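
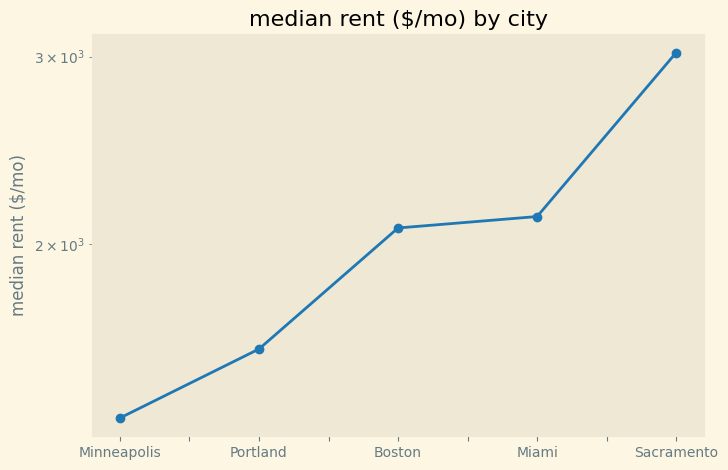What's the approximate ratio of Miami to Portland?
Miami ≈ 2200, Portland ≈ 1600; 2200/1600 ≈ 1.38.

≈ 1.38×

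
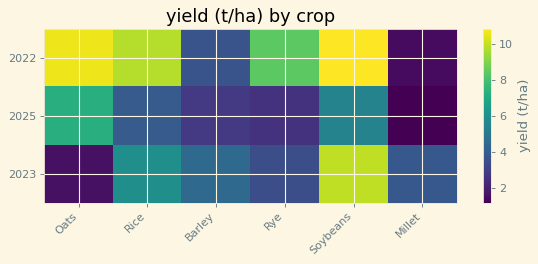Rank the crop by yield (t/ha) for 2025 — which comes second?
Top 3 for 2025: Oats ≈ 7, Soybeans ≈ 5, Rice ≈ 4.

Soybeans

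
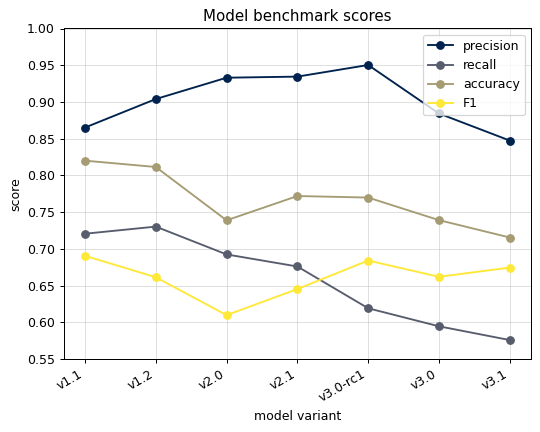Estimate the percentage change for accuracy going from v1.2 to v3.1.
v1.2 ≈ 0.80, v3.1 ≈ 0.70; (0.70 − 0.80) / 0.80 ≈ -12.5%.

≈ -12.5%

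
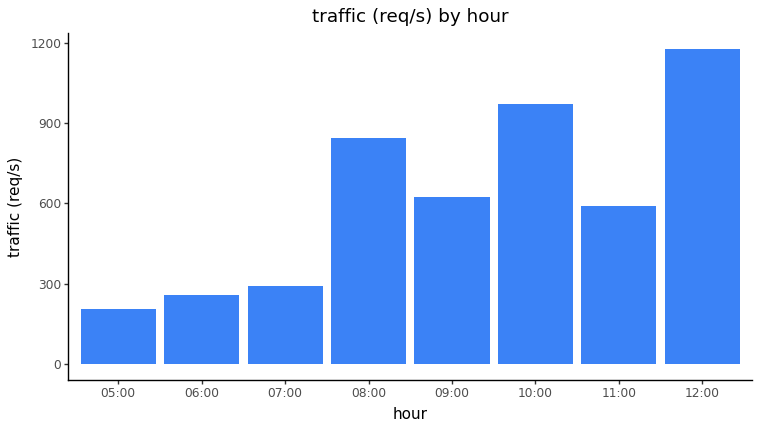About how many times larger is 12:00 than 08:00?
≈ 1.5×

12:00 ≈ 1200, 08:00 ≈ 800; 1200/800 ≈ 1.5.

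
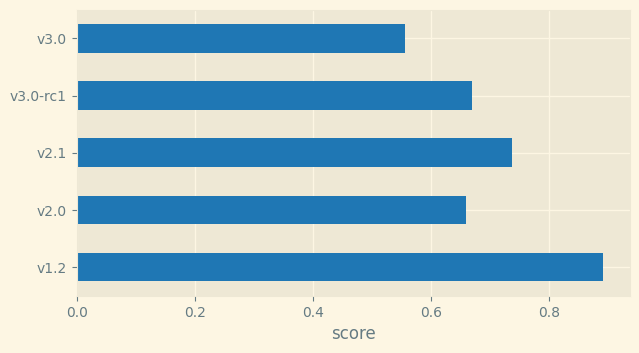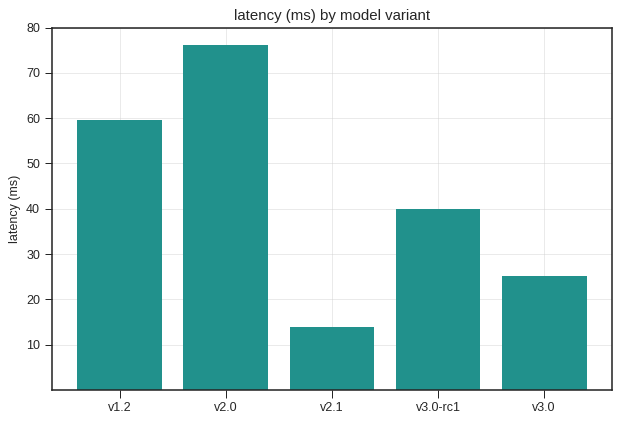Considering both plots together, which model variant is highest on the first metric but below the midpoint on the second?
Chart 2 median latency (ms) ≈ 40; below-median model variants: v2.1, v3.0. Among those, v2.1 has the highest score (≈ 0.7).

v2.1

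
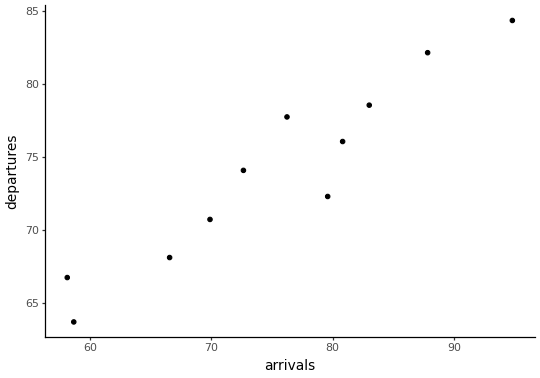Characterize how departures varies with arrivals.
positive, strong

Points are positively correlated; strong (|r| ≈ 1.0).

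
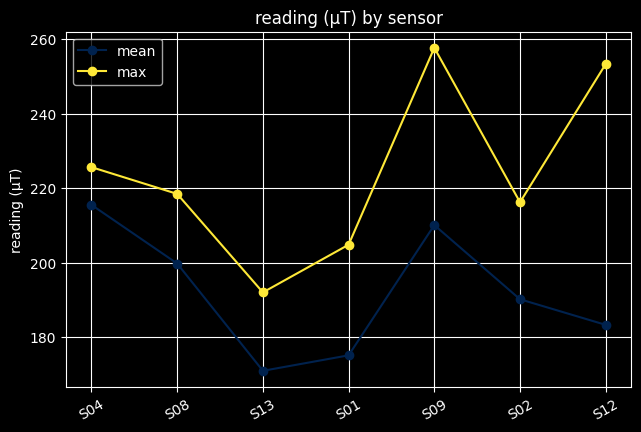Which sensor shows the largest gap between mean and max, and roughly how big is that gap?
S12, ≈ 70 µT

S12: mean ≈ 180, max ≈ 250 → gap ≈ 70. Next-largest (S09) is only ≈ 50.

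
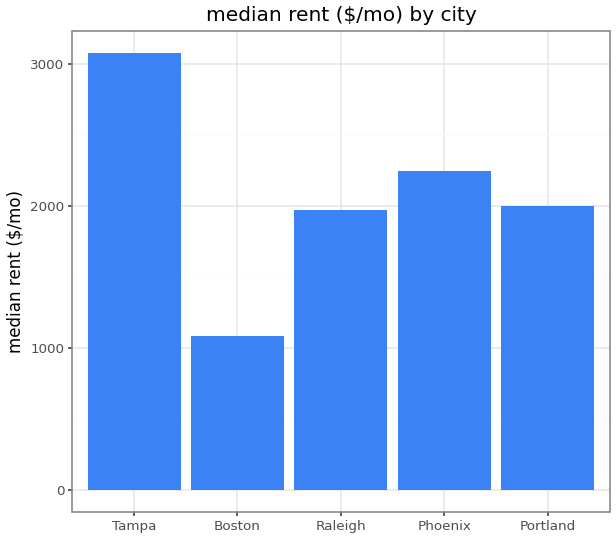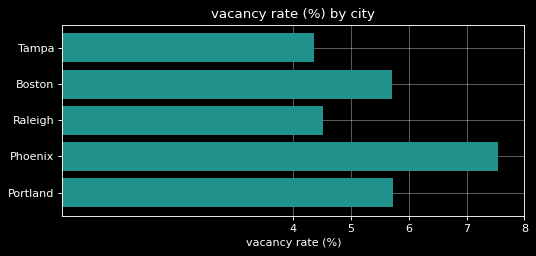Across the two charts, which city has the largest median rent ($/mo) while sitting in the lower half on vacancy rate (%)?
Chart 2 median vacancy rate (%) ≈ 6; below-median cities: Tampa, Raleigh. Among those, Tampa has the highest median rent ($/mo) (≈ 3000).

Tampa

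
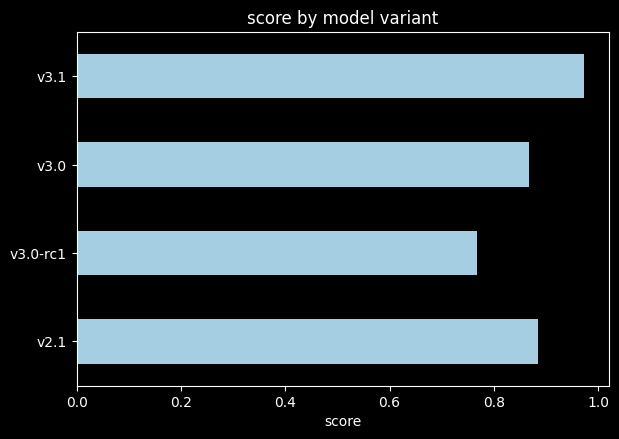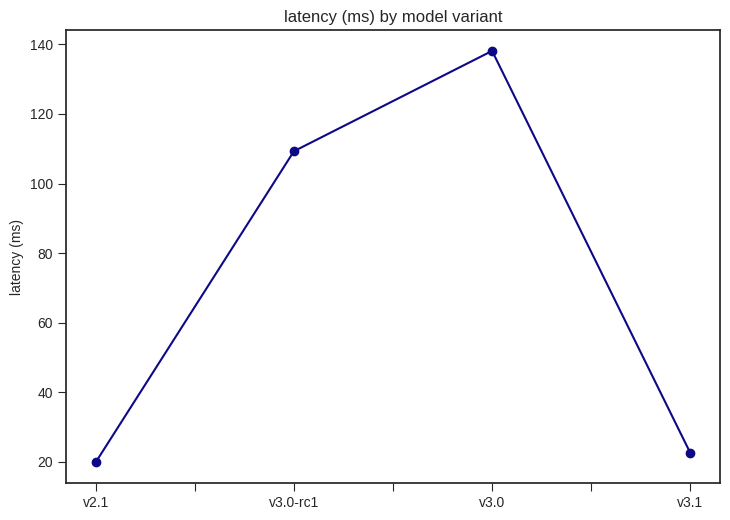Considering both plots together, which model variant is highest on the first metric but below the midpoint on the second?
v3.1

Chart 2 median latency (ms) ≈ 60; below-median model variants: v2.1, v3.1. Among those, v3.1 has the highest score (≈ 1).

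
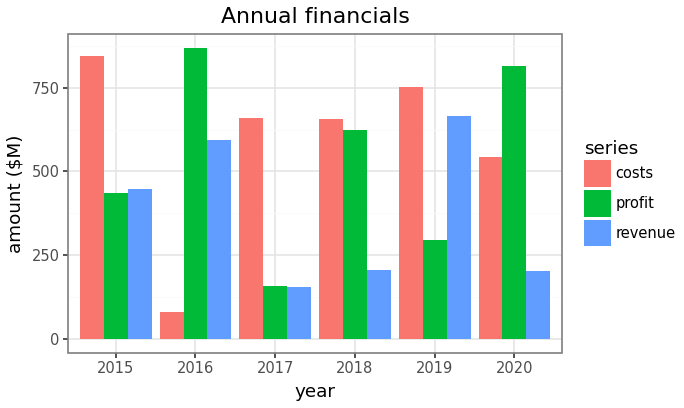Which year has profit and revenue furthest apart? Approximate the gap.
2020: profit ≈ 800, revenue ≈ 200 → gap ≈ 600. Next-largest (2018) is only ≈ 400.

2020, ≈ 600 $M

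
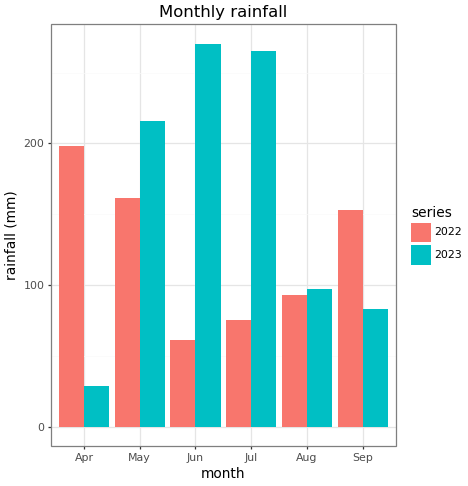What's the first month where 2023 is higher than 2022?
May

Apr: 2023 ≈ 25 vs 2022 ≈ 200 (not yet); May: 2023 ≈ 225 vs 2022 ≈ 150 (first crossover).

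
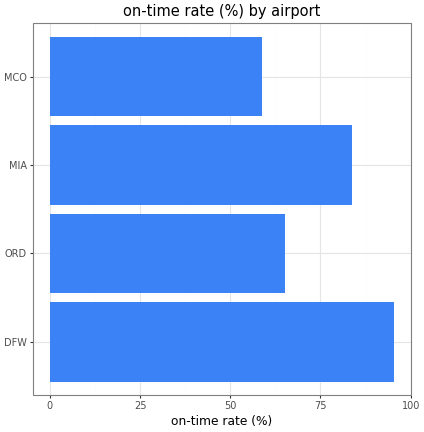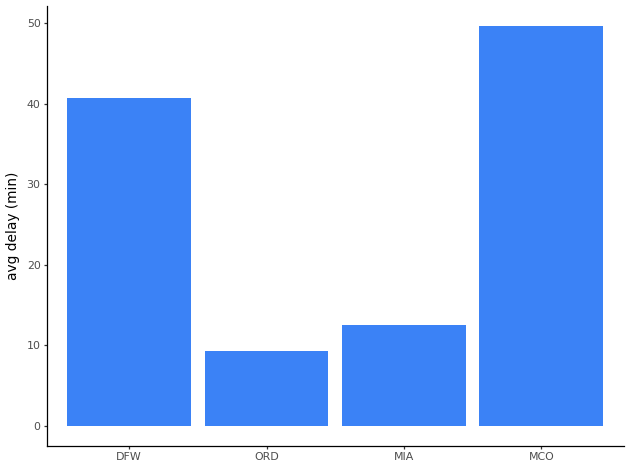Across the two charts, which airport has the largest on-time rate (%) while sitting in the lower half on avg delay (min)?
MIA

Chart 2 median avg delay (min) ≈ 25; below-median airports: ORD, MIA. Among those, MIA has the highest on-time rate (%) (≈ 80).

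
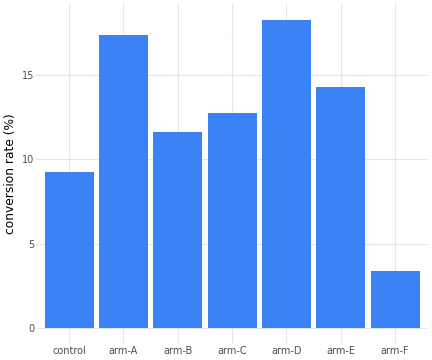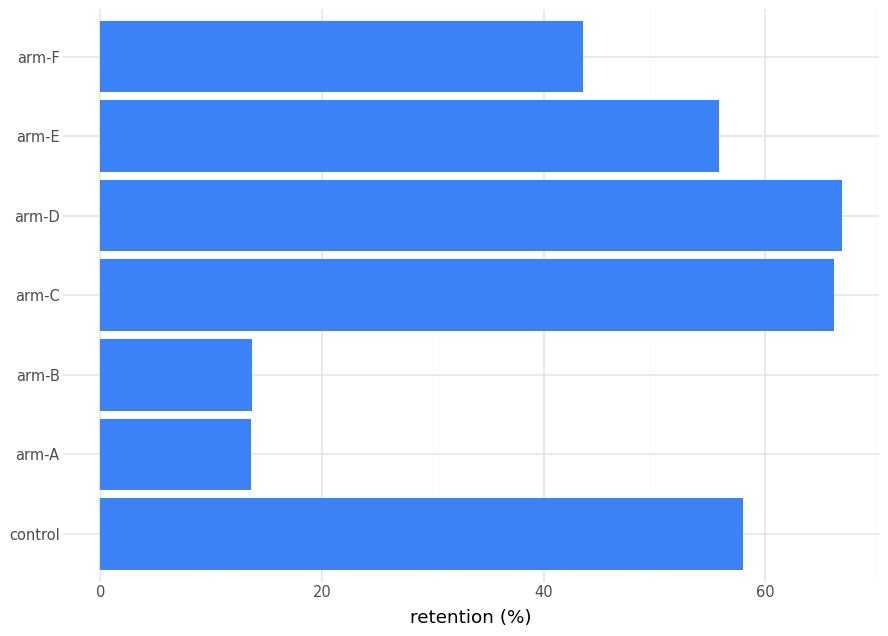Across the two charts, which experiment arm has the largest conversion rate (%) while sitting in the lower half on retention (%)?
arm-A

Chart 2 median retention (%) ≈ 60; below-median experiment arms: arm-A, arm-B, arm-F. Among those, arm-A has the highest conversion rate (%) (≈ 18).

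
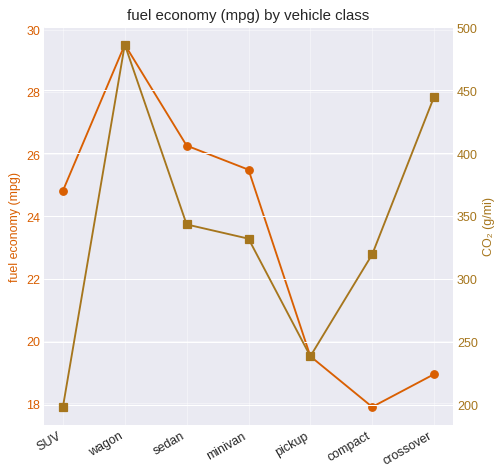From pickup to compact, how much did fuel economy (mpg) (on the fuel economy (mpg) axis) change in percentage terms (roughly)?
≈ -10%

pickup ≈ 20, compact ≈ 18; (18 − 20) / 20 ≈ -10%.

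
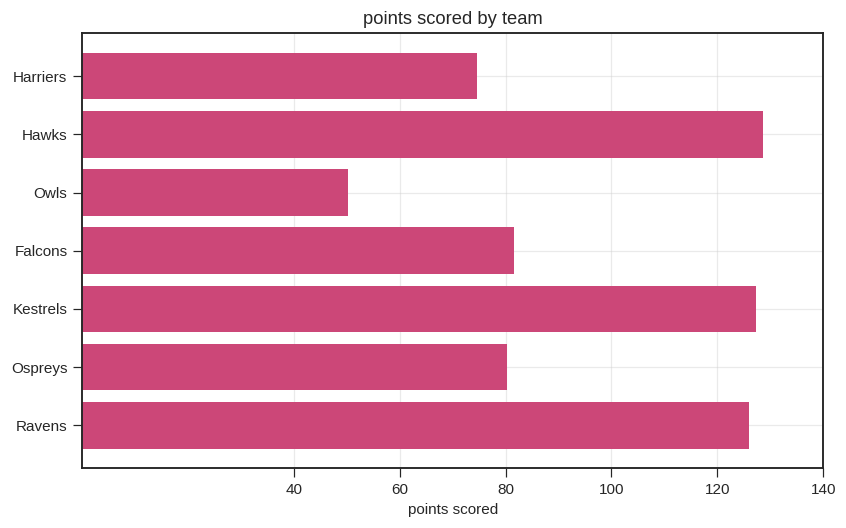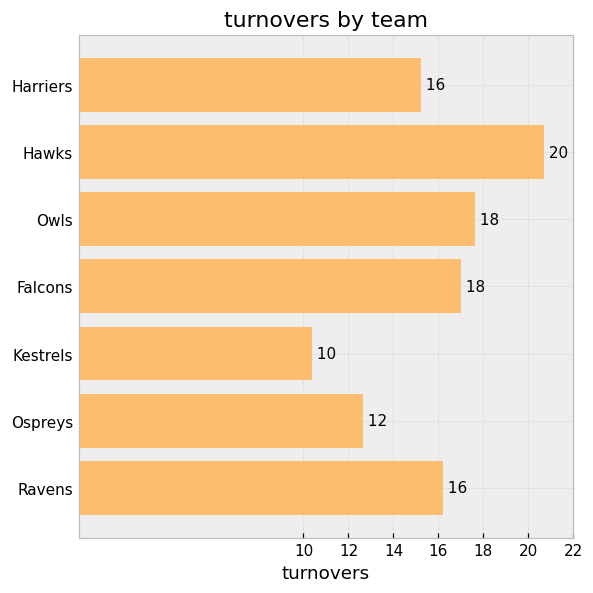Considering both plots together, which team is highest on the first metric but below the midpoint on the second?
Chart 2 median turnovers ≈ 16; below-median teams: Harriers, Kestrels, Ospreys. Among those, Kestrels has the highest points scored (≈ 120).

Kestrels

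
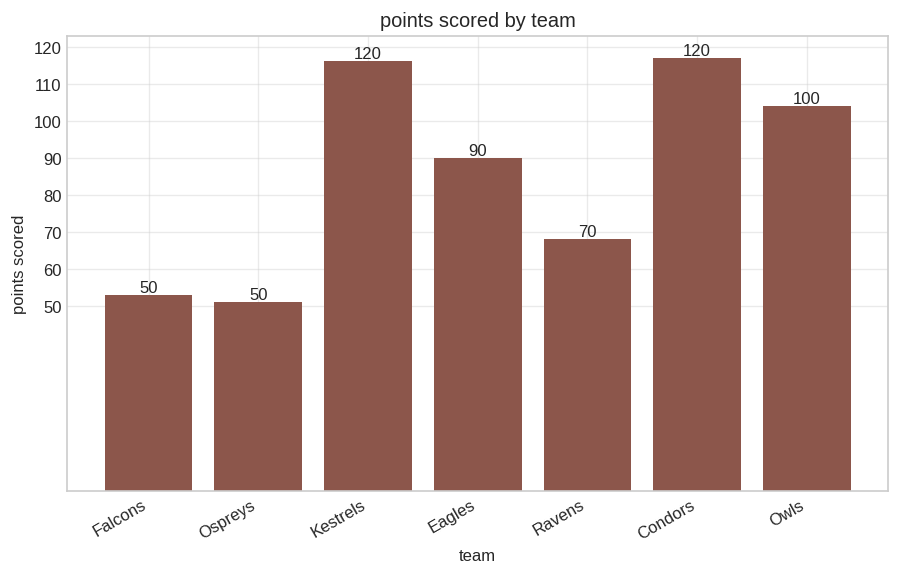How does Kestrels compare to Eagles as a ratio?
Kestrels ≈ 120, Eagles ≈ 90; 120/90 ≈ 1.33.

≈ 1.33×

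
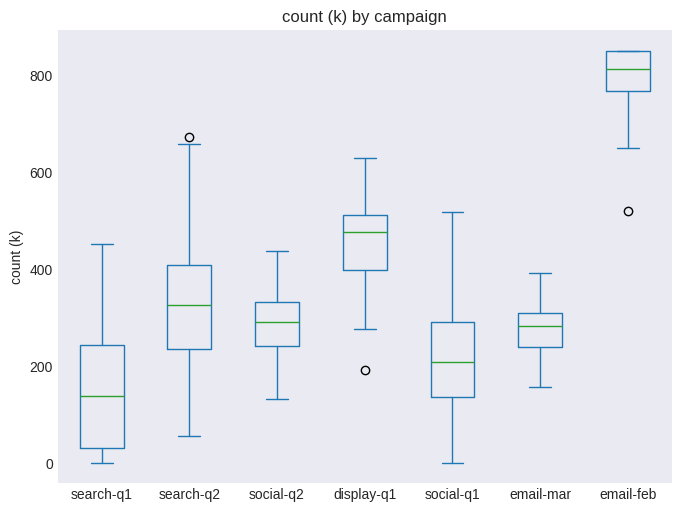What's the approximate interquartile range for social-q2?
Q3 ≈ 300, Q1 ≈ 200; IQR ≈ 100.

≈ 100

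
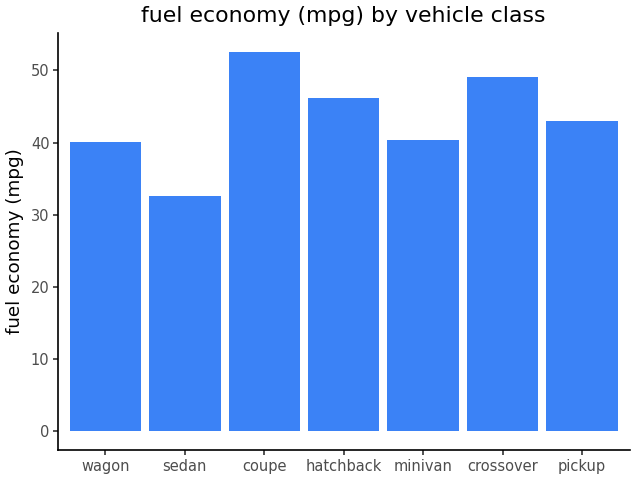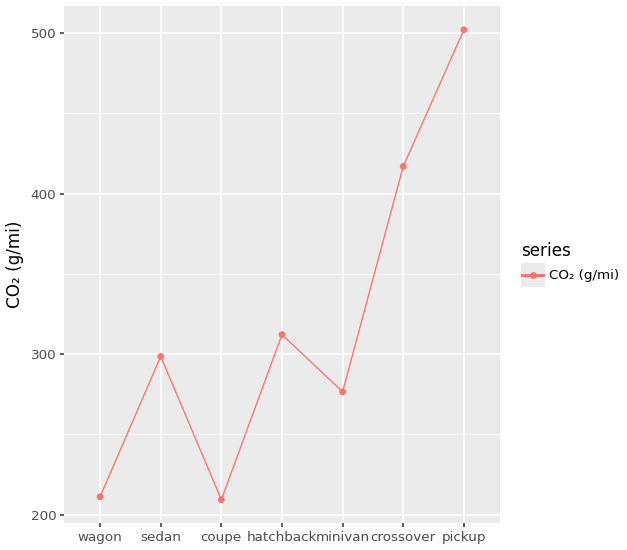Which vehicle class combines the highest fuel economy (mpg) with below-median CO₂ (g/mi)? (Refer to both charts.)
Chart 2 median CO₂ (g/mi) ≈ 300; below-median vehicle classes: wagon, coupe, minivan. Among those, coupe has the highest fuel economy (mpg) (≈ 55).

coupe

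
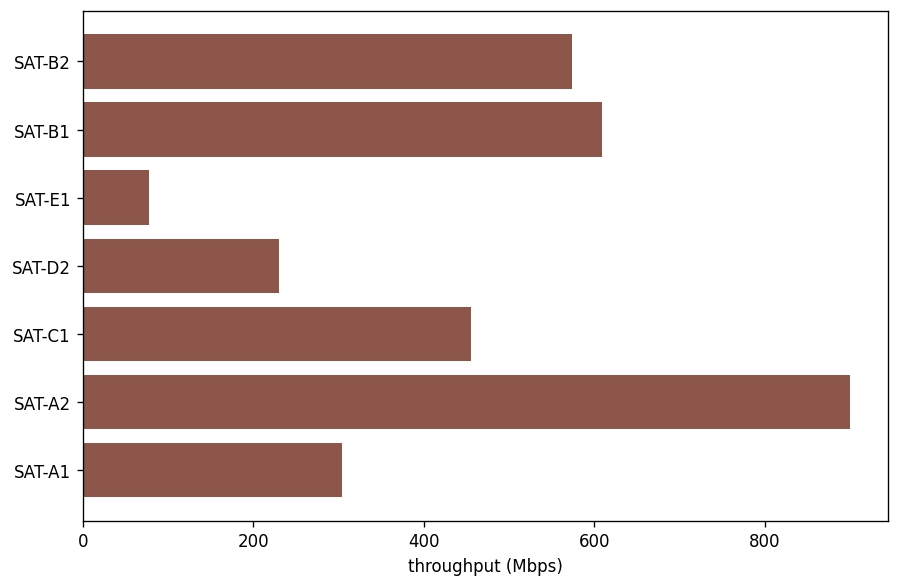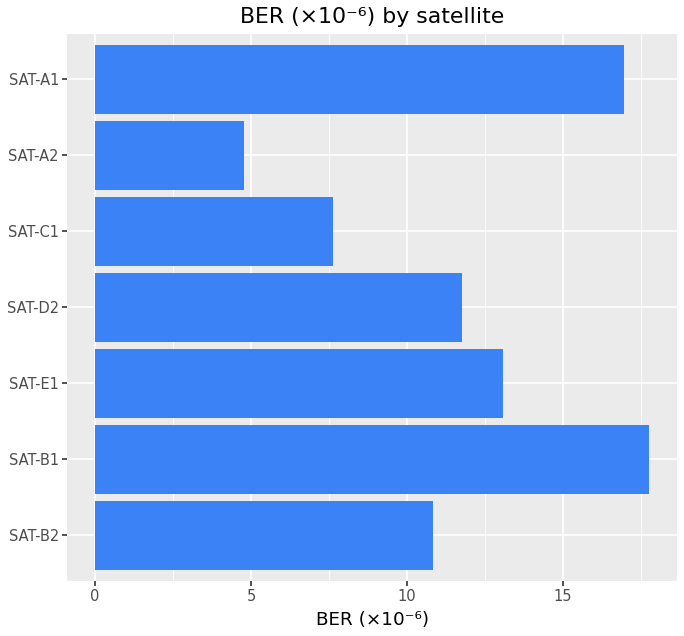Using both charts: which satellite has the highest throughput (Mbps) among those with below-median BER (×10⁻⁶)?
SAT-A2

Chart 2 median BER (×10⁻⁶) ≈ 12; below-median satellites: SAT-B2, SAT-C1, SAT-A2. Among those, SAT-A2 has the highest throughput (Mbps) (≈ 900).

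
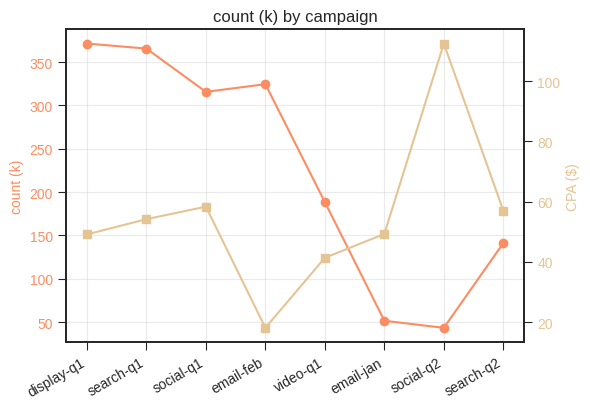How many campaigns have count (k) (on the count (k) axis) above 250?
4

Above 250: display-q1, search-q1, social-q1, email-feb.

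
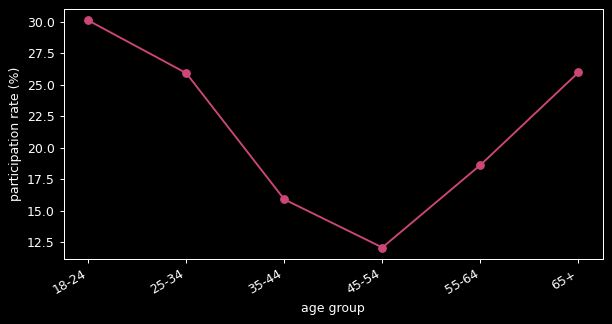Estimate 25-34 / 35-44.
≈ 1.62×

25-34 ≈ 26, 35-44 ≈ 16; 26/16 ≈ 1.62.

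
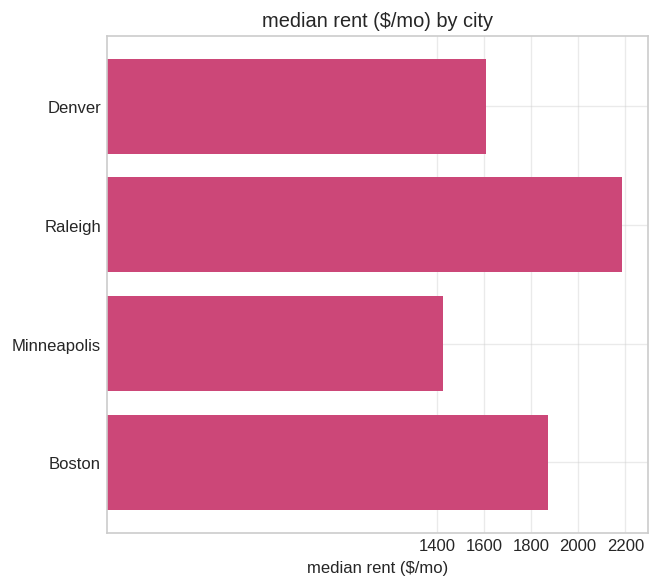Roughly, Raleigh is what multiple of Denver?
Raleigh ≈ 2200, Denver ≈ 1600; 2200/1600 ≈ 1.38.

≈ 1.38×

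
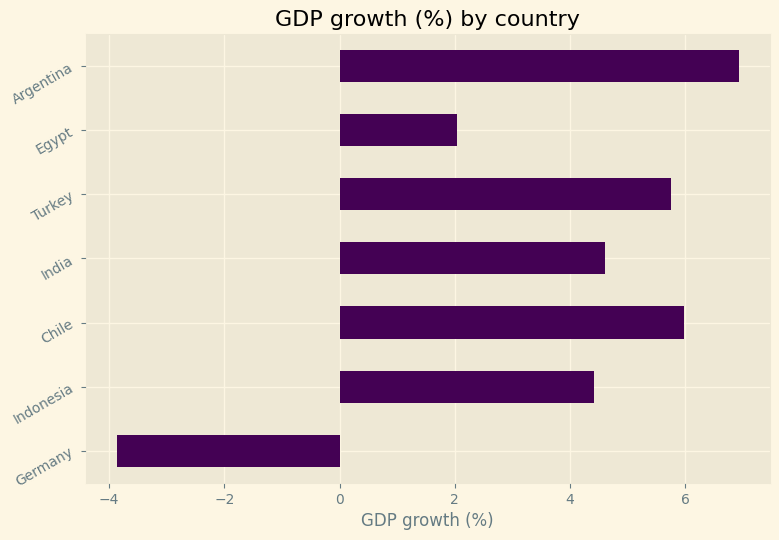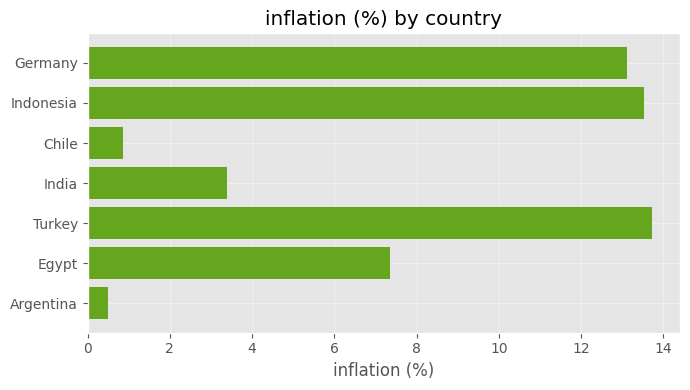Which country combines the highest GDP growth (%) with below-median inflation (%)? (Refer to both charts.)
Chart 2 median inflation (%) ≈ 8; below-median countries: Chile, India, Argentina. Among those, Argentina has the highest GDP growth (%) (≈ 7).

Argentina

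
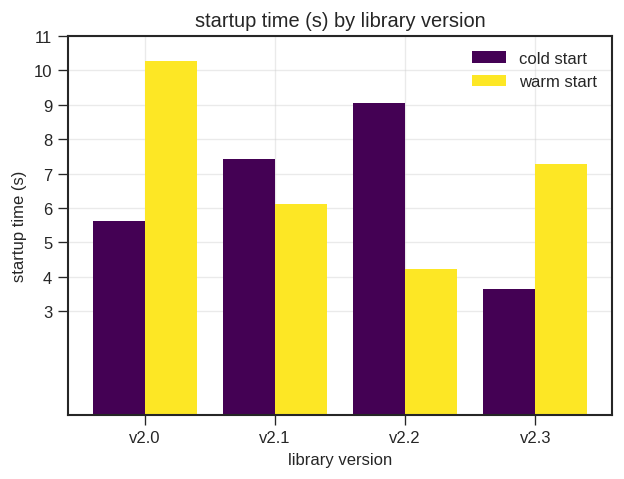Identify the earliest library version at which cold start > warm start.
v2.0: cold start ≈ 6 vs warm start ≈ 10 (not yet); v2.1: cold start ≈ 7 vs warm start ≈ 6 (first crossover).

v2.1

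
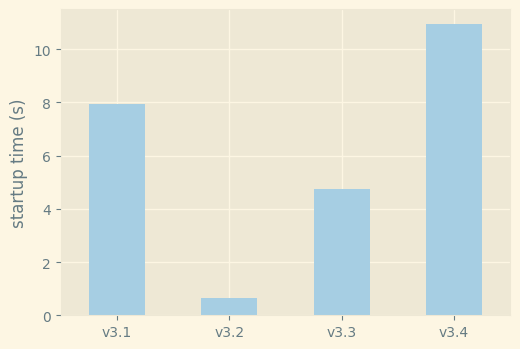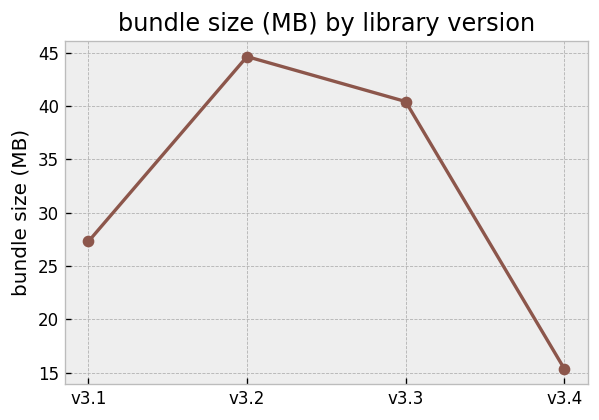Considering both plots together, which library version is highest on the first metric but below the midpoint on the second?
Chart 2 median bundle size (MB) ≈ 35; below-median library versions: v3.1, v3.4. Among those, v3.4 has the highest startup time (s) (≈ 10).

v3.4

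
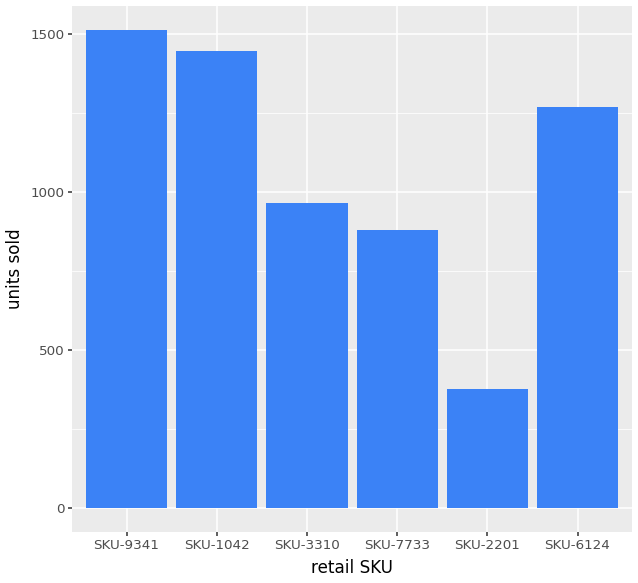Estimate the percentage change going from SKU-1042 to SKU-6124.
SKU-1042 ≈ 1400, SKU-6124 ≈ 1200; (1200 − 1400) / 1400 ≈ -14.3%.

≈ -14.3%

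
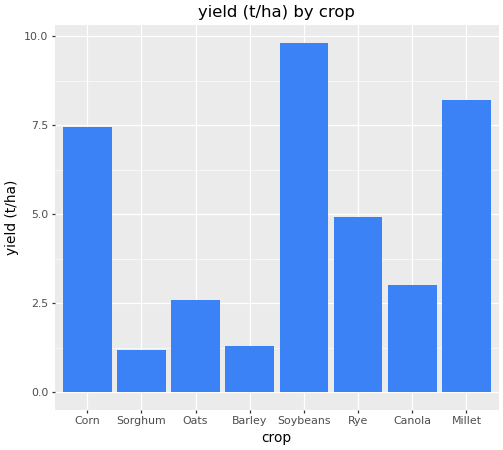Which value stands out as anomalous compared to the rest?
Soybeans

Soybeans ≈ 10; the rest sit between ≈ 1 and ≈ 8.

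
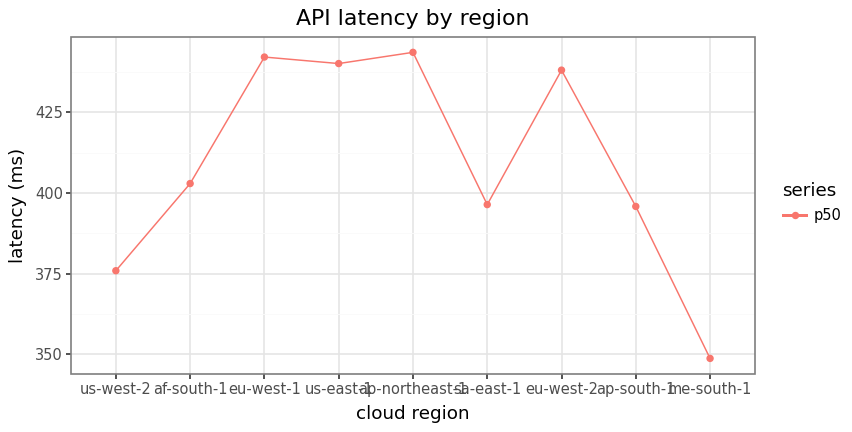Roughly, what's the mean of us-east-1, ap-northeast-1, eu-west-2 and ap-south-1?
(440 + 440 + 440 + 400) / 4 ≈ 430.

≈ 430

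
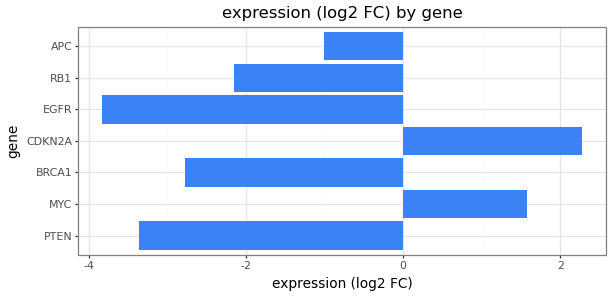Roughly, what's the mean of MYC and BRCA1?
(2 + -3) / 2 ≈ 0.

≈ 0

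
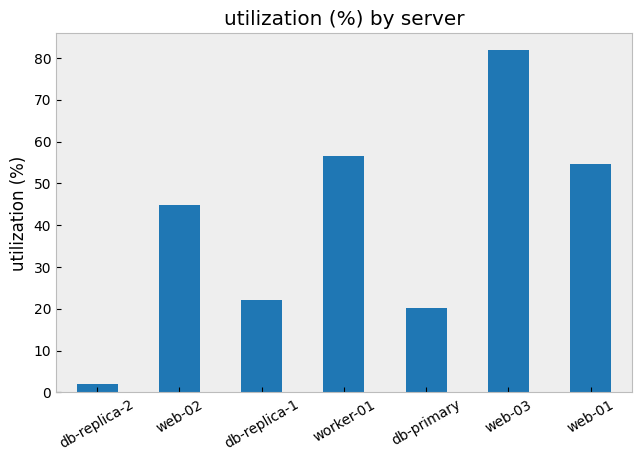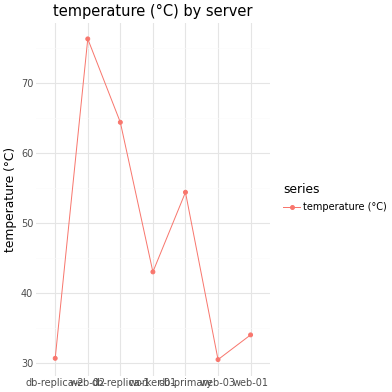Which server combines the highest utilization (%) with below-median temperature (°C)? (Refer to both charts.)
Chart 2 median temperature (°C) ≈ 40; below-median servers: db-replica-2, web-03, web-01. Among those, web-03 has the highest utilization (%) (≈ 80).

web-03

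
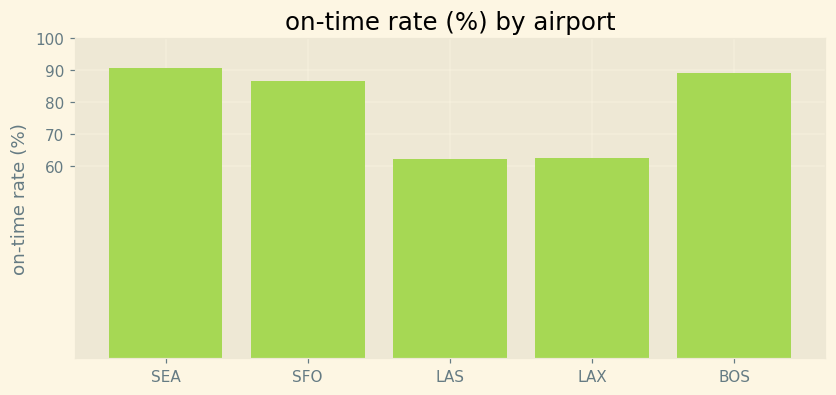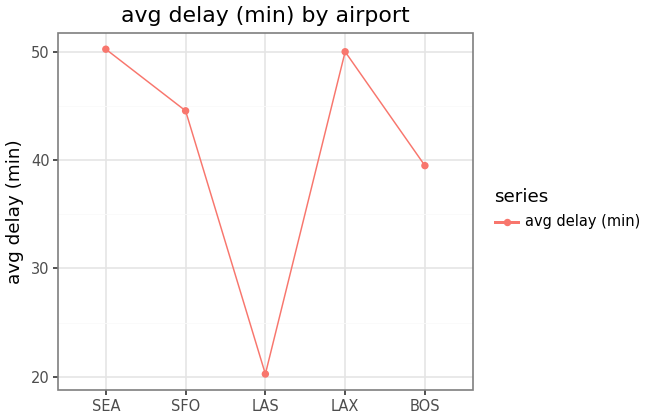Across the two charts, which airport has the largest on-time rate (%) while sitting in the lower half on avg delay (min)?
BOS

Chart 2 median avg delay (min) ≈ 45; below-median airports: LAS, BOS. Among those, BOS has the highest on-time rate (%) (≈ 90).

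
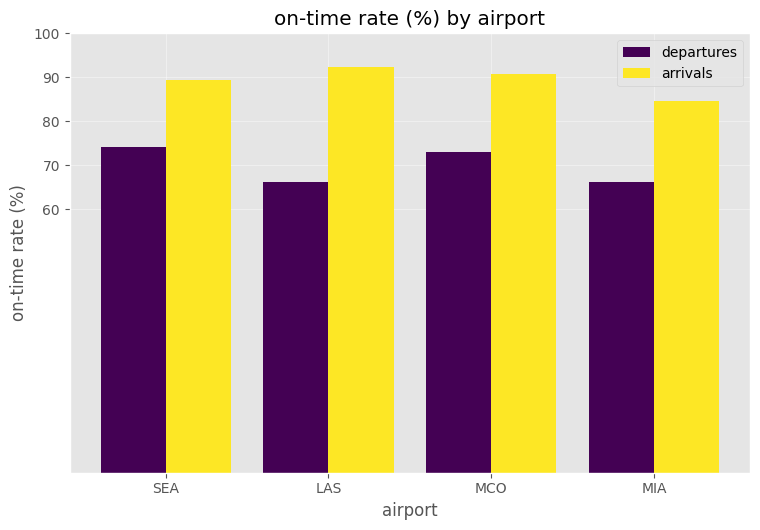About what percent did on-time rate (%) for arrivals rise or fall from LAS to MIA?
LAS ≈ 90, MIA ≈ 80; (80 − 90) / 90 ≈ -11.1%.

≈ -11.1%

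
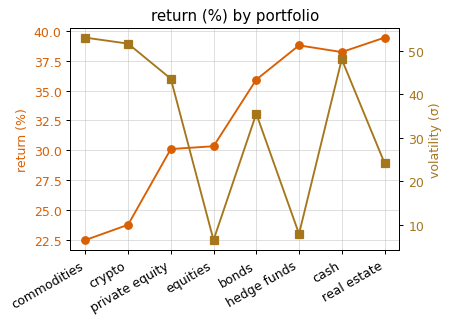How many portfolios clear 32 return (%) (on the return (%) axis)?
4

Above 32: bonds, hedge funds, cash, real estate.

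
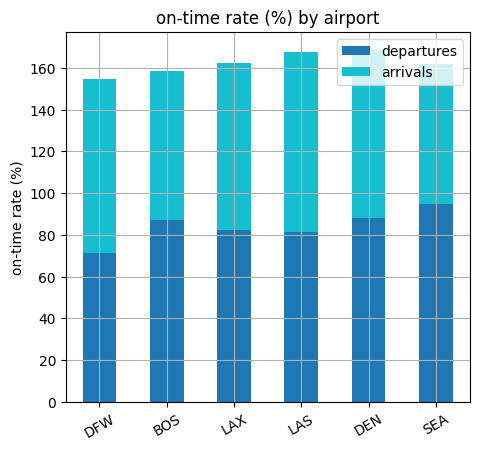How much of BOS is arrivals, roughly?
≈ 80

arrivals top ≈ 160, bottom ≈ 80; segment ≈ 80.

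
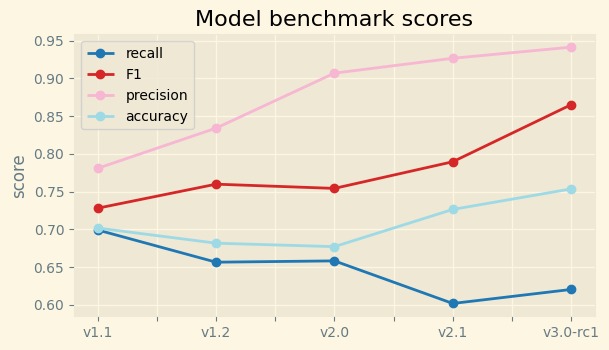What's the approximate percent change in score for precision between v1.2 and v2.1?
v1.2 ≈ 0.85, v2.1 ≈ 0.95; (0.95 − 0.85) / 0.85 ≈ +11.8%.

≈ +11.8%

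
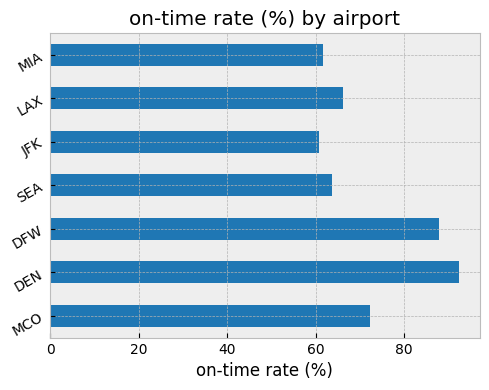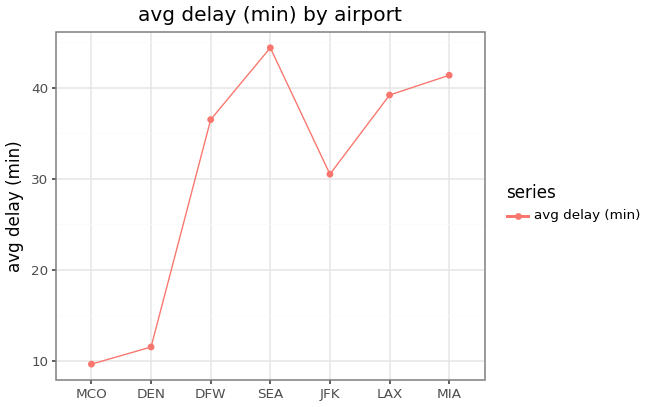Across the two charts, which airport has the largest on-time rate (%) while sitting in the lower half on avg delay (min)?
Chart 2 median avg delay (min) ≈ 35; below-median airports: MCO, DEN, JFK. Among those, DEN has the highest on-time rate (%) (≈ 90).

DEN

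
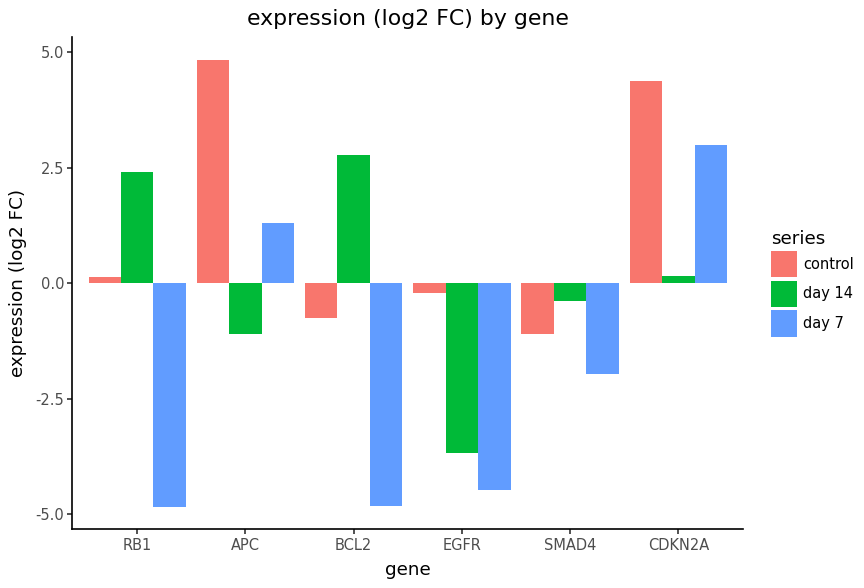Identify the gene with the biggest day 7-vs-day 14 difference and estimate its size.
BCL2: day 7 ≈ -5, day 14 ≈ 3 → gap ≈ 8. Next-largest (RB1) is only ≈ 7.

BCL2, ≈ 8 log2 FC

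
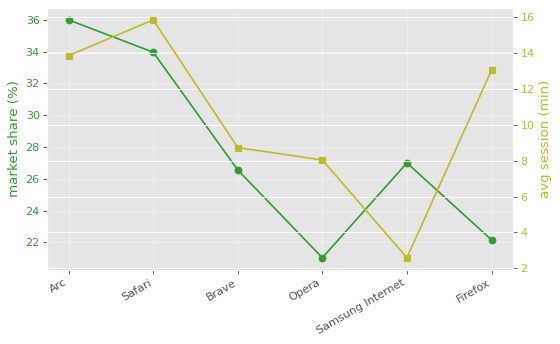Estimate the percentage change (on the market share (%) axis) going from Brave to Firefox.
≈ -15.4%

Brave ≈ 26, Firefox ≈ 22; (22 − 26) / 26 ≈ -15.4%.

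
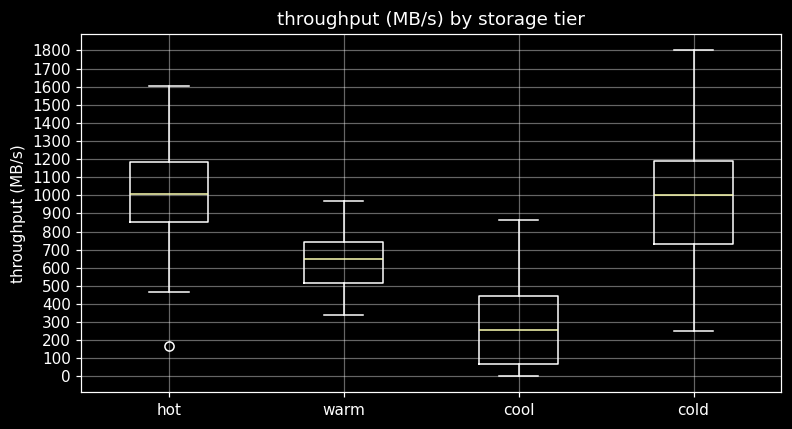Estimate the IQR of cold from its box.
≈ 500

Q3 ≈ 1200, Q1 ≈ 700; IQR ≈ 500.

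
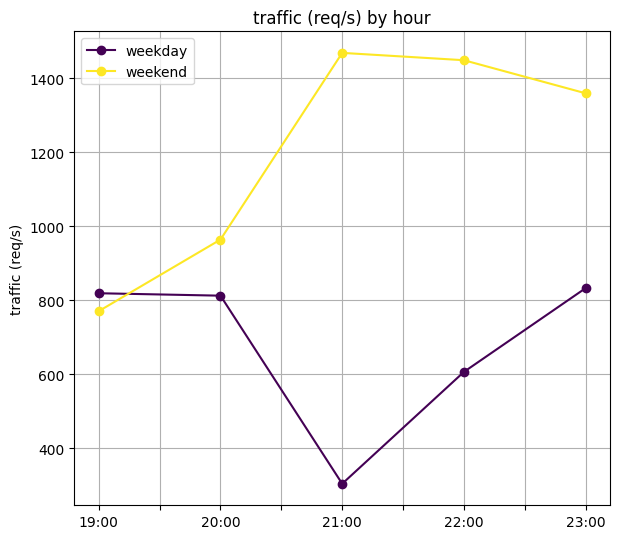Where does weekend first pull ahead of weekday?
19:00: weekend ≈ 800 vs weekday ≈ 800 (not yet); 20:00: weekend ≈ 1000 vs weekday ≈ 800 (first crossover).

20:00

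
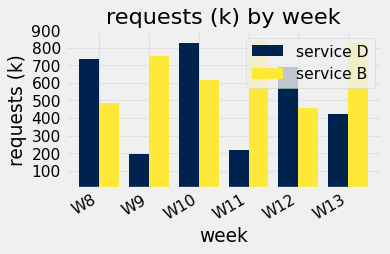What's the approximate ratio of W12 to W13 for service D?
≈ 1.75×

W12 ≈ 700, W13 ≈ 400; 700/400 ≈ 1.75.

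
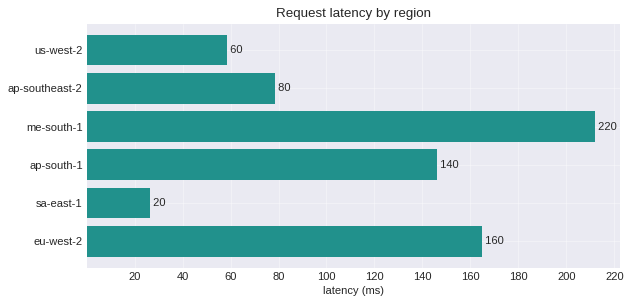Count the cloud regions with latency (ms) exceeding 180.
Above 180: me-south-1.

1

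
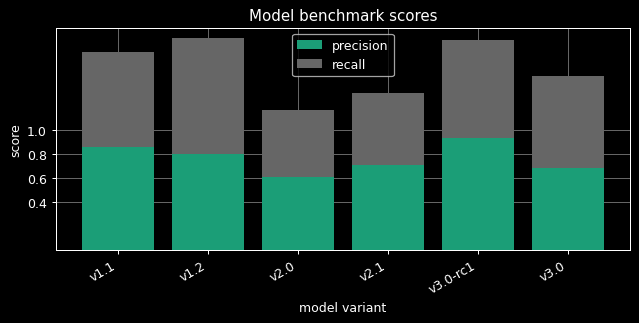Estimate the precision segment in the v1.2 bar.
precision top ≈ 0.8, bottom ≈ 0.0; segment ≈ 0.8.

≈ 0.8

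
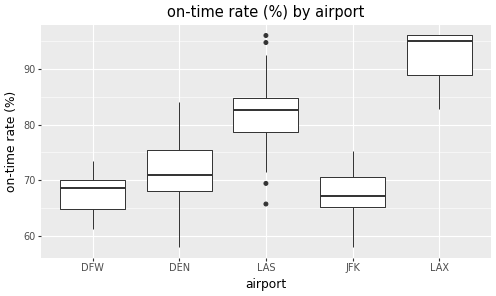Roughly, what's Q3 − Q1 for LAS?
Q3 ≈ 85, Q1 ≈ 80; IQR ≈ 5.

≈ 5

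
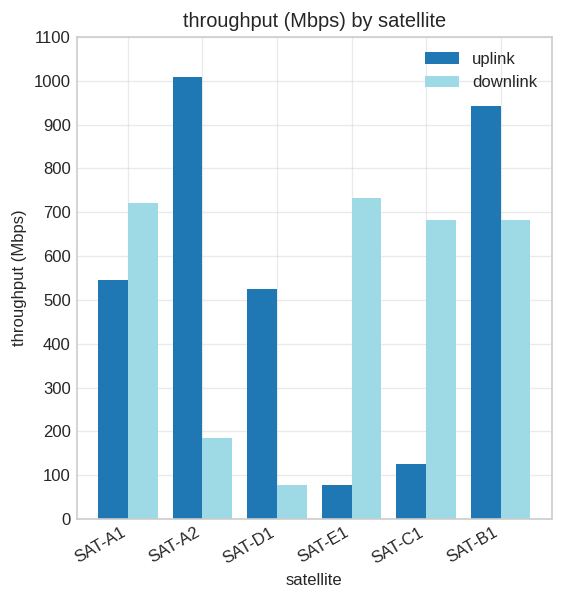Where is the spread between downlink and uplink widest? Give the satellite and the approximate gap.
SAT-A2: downlink ≈ 200, uplink ≈ 1000 → gap ≈ 800. Next-largest (SAT-E1) is only ≈ 600.

SAT-A2, ≈ 800 Mbps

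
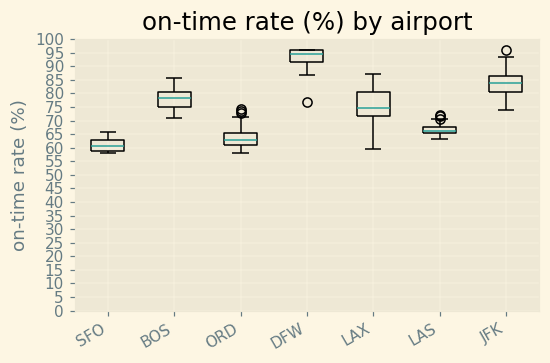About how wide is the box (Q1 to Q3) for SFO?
Q3 ≈ 65, Q1 ≈ 60; IQR ≈ 5.

≈ 5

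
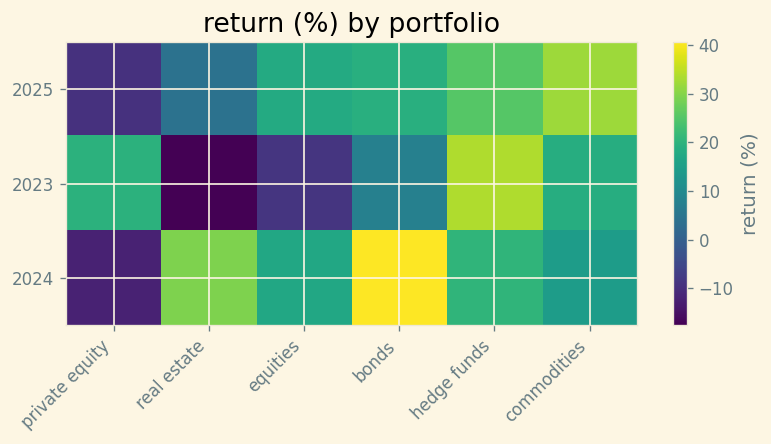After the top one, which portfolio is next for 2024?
real estate

Top 3 for 2024: bonds ≈ 40, real estate ≈ 30, hedge funds ≈ 20.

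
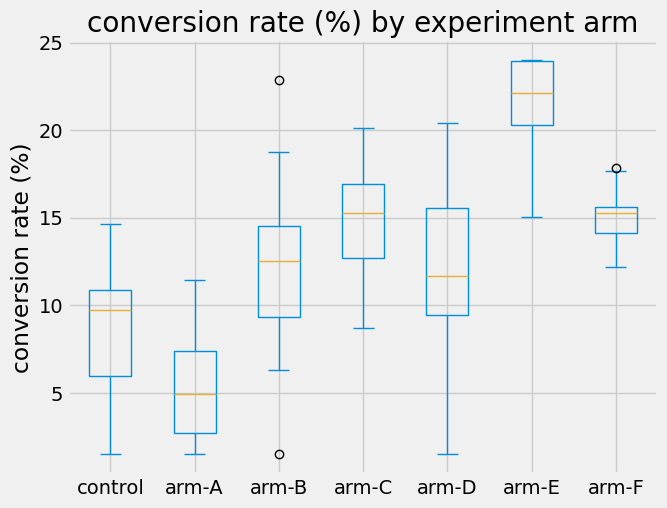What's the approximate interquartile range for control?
Q3 ≈ 10, Q1 ≈ 6; IQR ≈ 4.

≈ 4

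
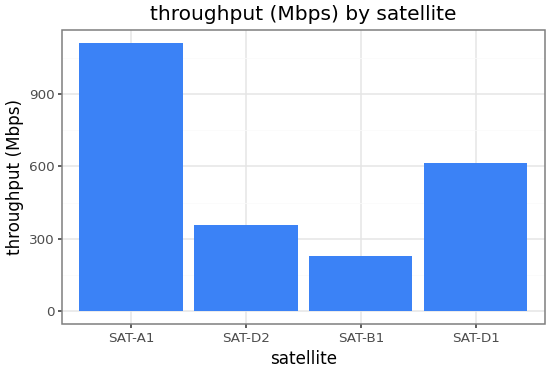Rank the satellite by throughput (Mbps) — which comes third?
SAT-D2

Top 4: SAT-A1 ≈ 1100, SAT-D1 ≈ 600, SAT-D2 ≈ 400, SAT-B1 ≈ 200.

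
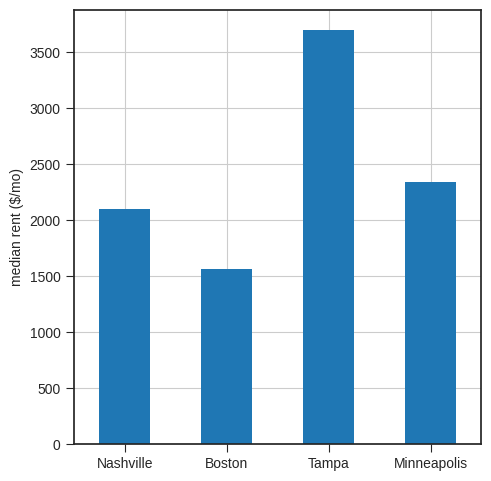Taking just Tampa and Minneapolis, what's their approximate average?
(3500 + 2500) / 2 ≈ 3000.

≈ 3000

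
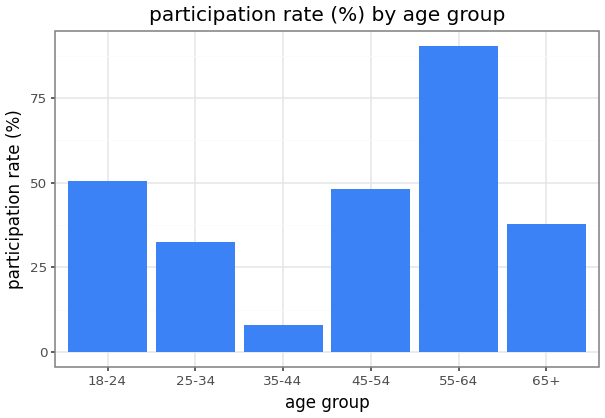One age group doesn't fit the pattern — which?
55-64 ≈ 90; the rest sit between ≈ 10 and ≈ 50.

55-64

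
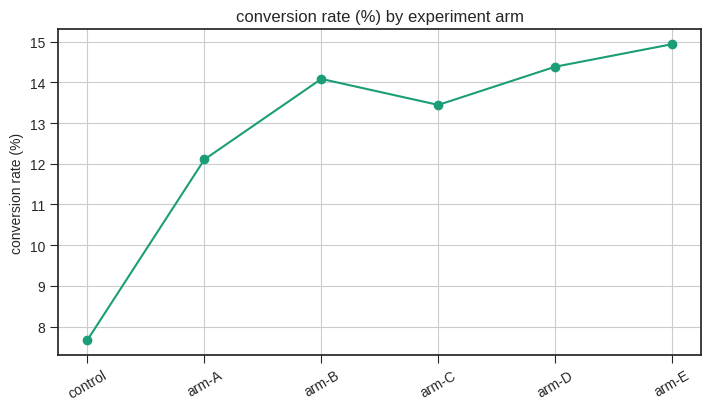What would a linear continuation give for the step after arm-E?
≈ 16

Last three: 13, 14, 15 → slope ≈ 1/step → next ≈ 16.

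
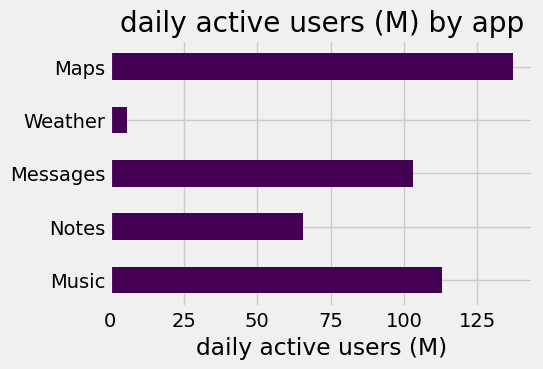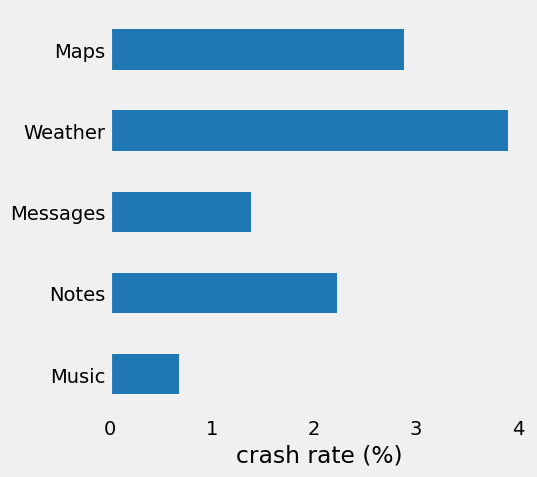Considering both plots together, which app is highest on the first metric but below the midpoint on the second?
Chart 2 median crash rate (%) ≈ 2; below-median apps: Music, Messages. Among those, Music has the highest daily active users (M) (≈ 120).

Music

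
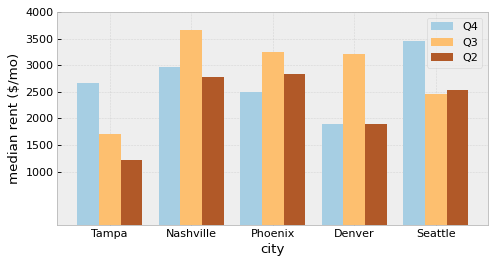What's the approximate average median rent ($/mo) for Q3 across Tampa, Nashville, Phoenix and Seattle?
(1500 + 3500 + 3000 + 2500) / 4 ≈ 2625.

≈ 2625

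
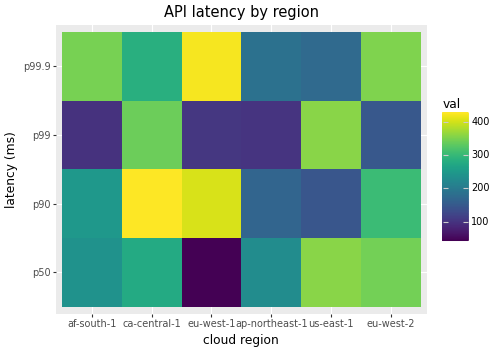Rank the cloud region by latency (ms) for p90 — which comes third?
Top 4 for p90: ca-central-1 ≈ 450, eu-west-1 ≈ 400, eu-west-2 ≈ 300, af-south-1 ≈ 250.

eu-west-2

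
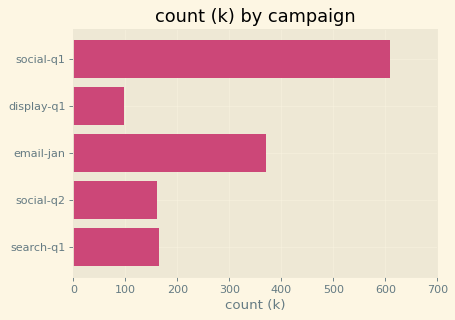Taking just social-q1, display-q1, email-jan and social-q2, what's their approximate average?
≈ 325

(600 + 100 + 400 + 200) / 4 ≈ 325.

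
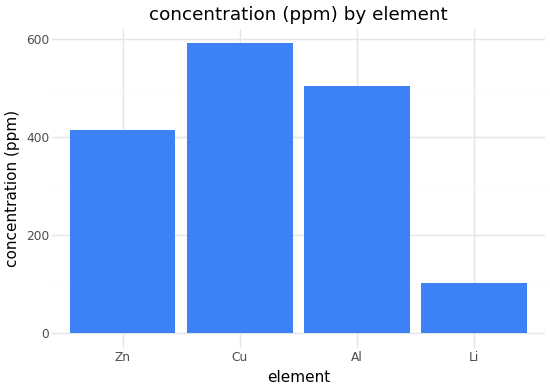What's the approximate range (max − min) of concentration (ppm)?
≈ 500

Max Cu ≈ 600, min Li ≈ 100; range ≈ 500.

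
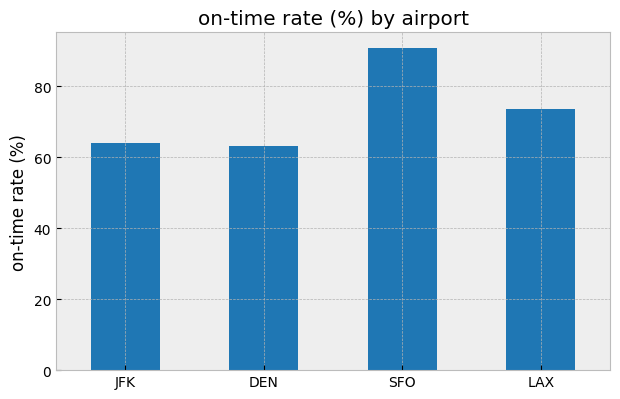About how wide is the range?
≈ 30

Max SFO ≈ 90, min DEN ≈ 60; range ≈ 30.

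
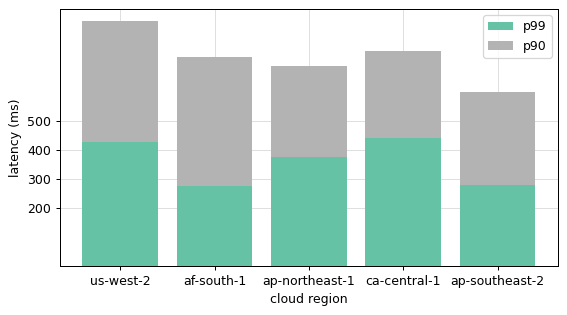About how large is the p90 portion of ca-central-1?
≈ 300

p90 top ≈ 700, bottom ≈ 400; segment ≈ 300.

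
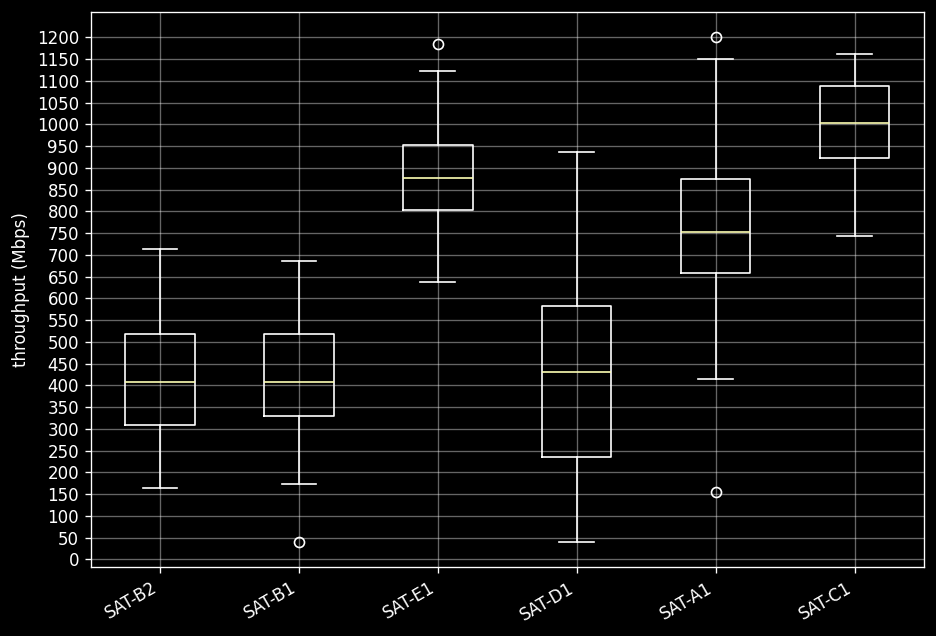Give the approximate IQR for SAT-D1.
≈ 350

Q3 ≈ 600, Q1 ≈ 250; IQR ≈ 350.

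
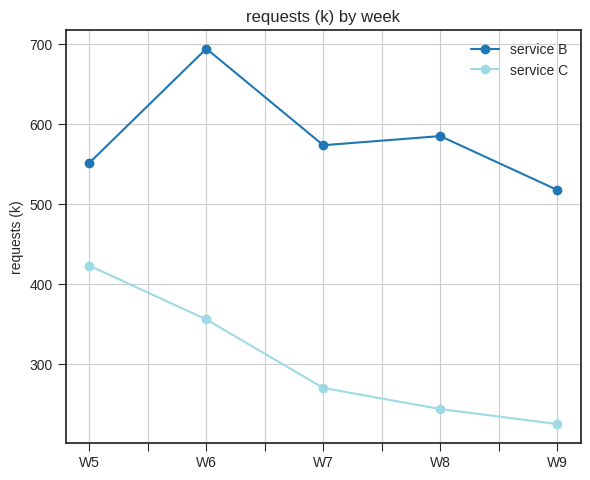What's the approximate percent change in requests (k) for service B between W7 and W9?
≈ -9.1%

W7 ≈ 550, W9 ≈ 500; (500 − 550) / 550 ≈ -9.1%.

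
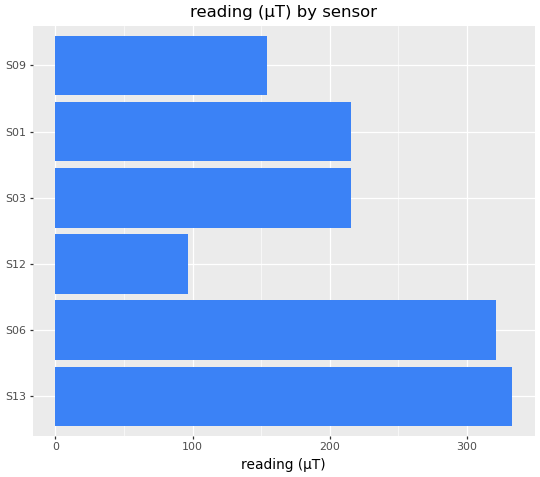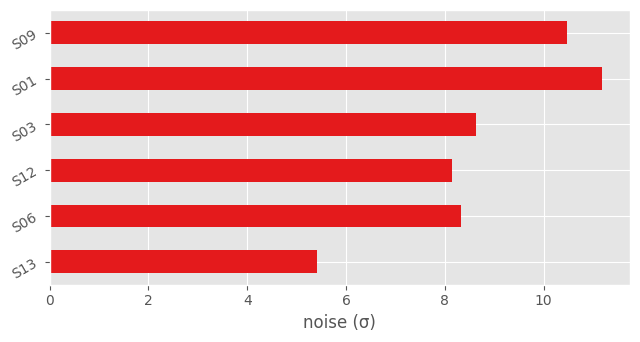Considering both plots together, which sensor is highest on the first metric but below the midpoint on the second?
Chart 2 median noise (σ) ≈ 8; below-median sensors: S13, S06, S12. Among those, S13 has the highest reading (µT) (≈ 350).

S13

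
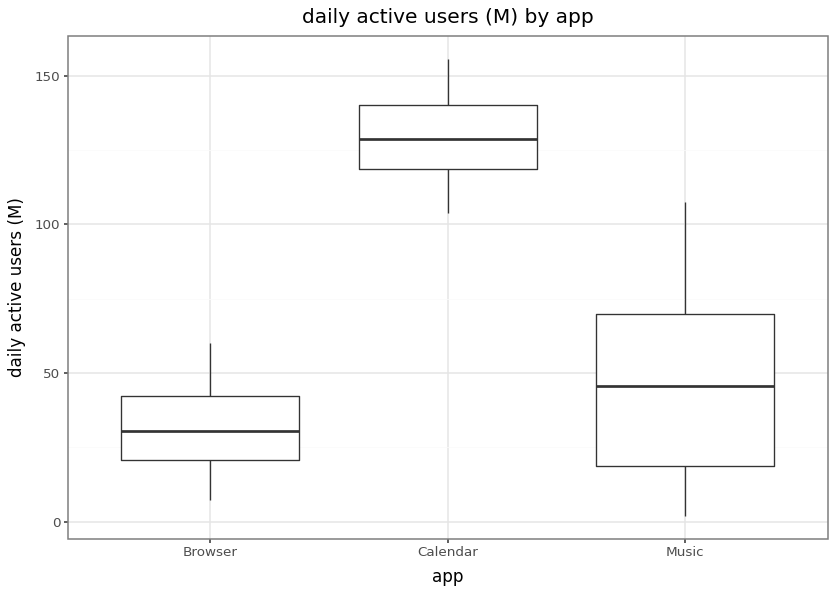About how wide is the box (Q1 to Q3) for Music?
≈ 50

Q3 ≈ 70, Q1 ≈ 20; IQR ≈ 50.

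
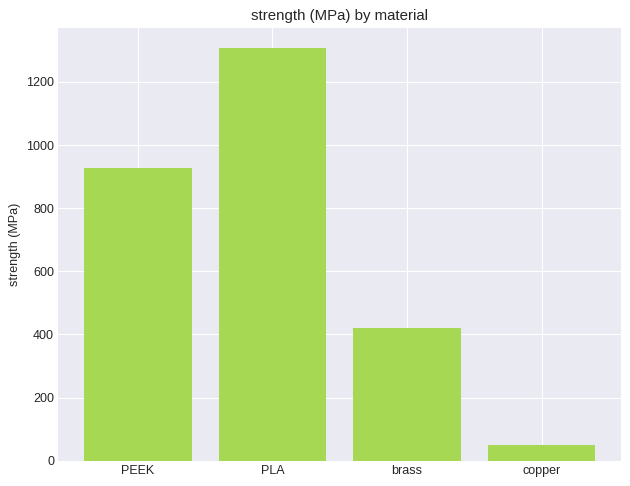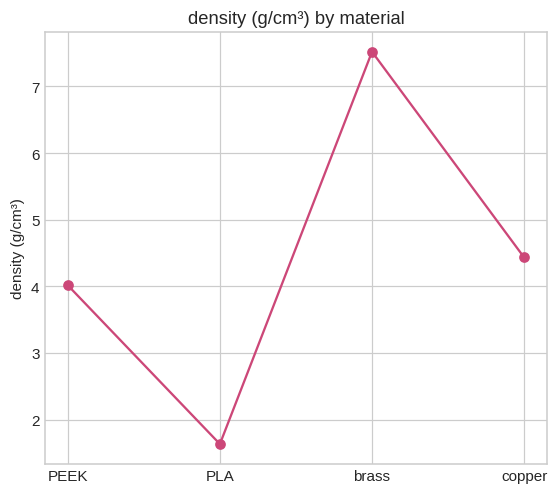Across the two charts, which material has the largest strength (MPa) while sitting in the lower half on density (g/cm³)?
Chart 2 median density (g/cm³) ≈ 4; below-median materials: PEEK, PLA. Among those, PLA has the highest strength (MPa) (≈ 1400).

PLA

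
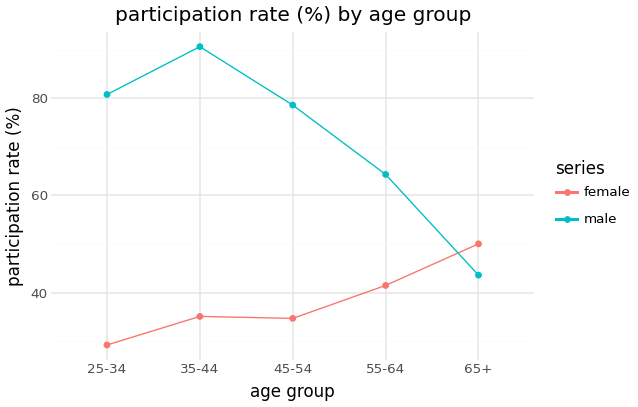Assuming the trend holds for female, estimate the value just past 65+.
Last three: 30, 40, 50 → slope ≈ 10/step → next ≈ 60.

≈ 60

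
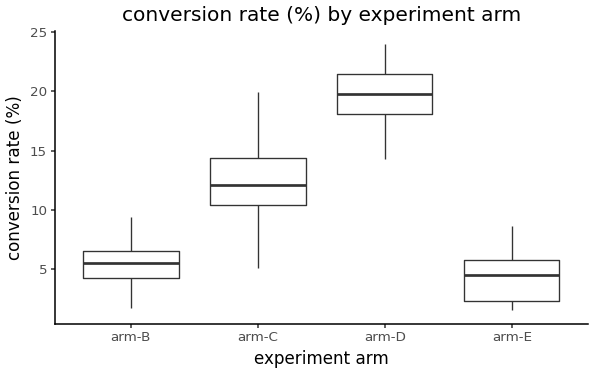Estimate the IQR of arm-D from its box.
Q3 ≈ 22, Q1 ≈ 18; IQR ≈ 4.

≈ 4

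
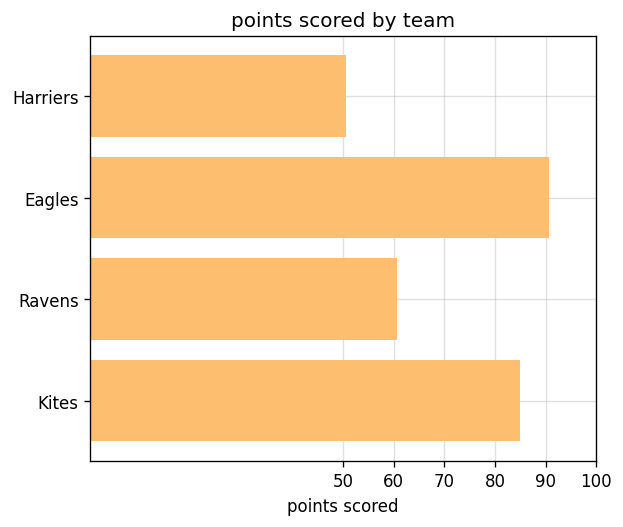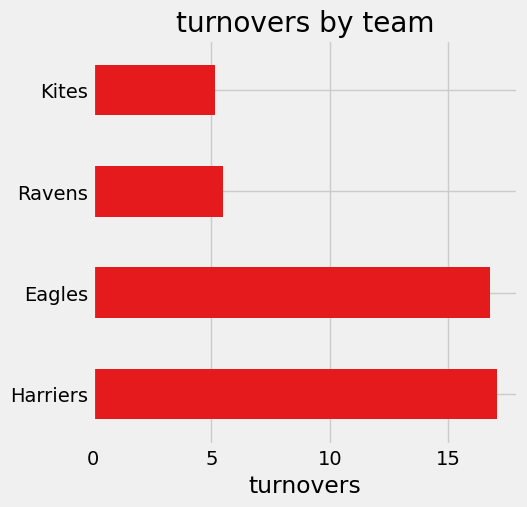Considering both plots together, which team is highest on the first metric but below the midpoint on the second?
Kites

Chart 2 median turnovers ≈ 12; below-median teams: Ravens, Kites. Among those, Kites has the highest points scored (≈ 80).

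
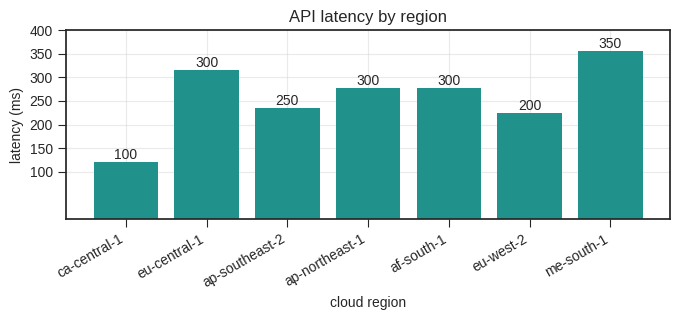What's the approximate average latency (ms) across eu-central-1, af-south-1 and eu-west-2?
≈ 267

(300 + 300 + 200) / 3 ≈ 267.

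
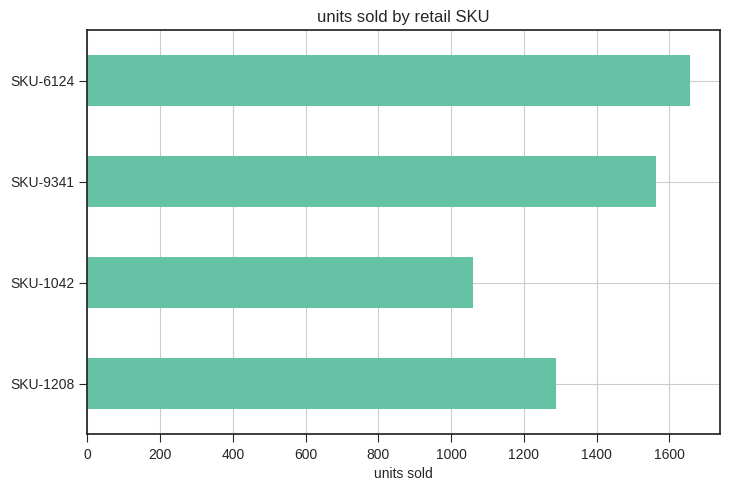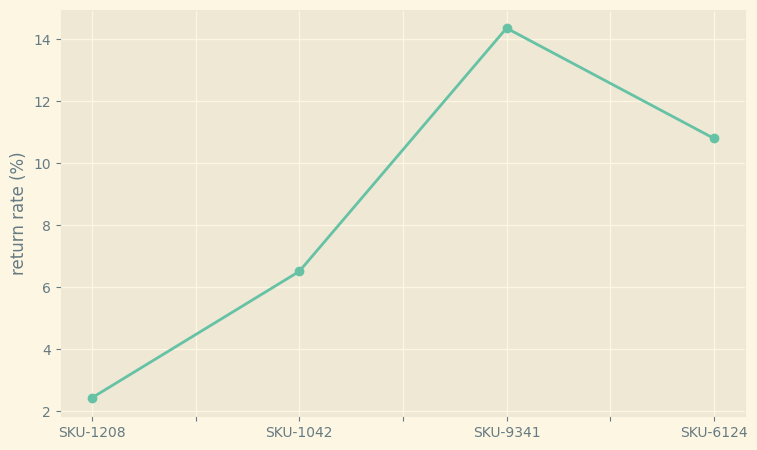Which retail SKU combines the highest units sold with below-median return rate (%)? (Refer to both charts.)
SKU-1208

Chart 2 median return rate (%) ≈ 8; below-median retail SKUs: SKU-1208, SKU-1042. Among those, SKU-1208 has the highest units sold (≈ 1200).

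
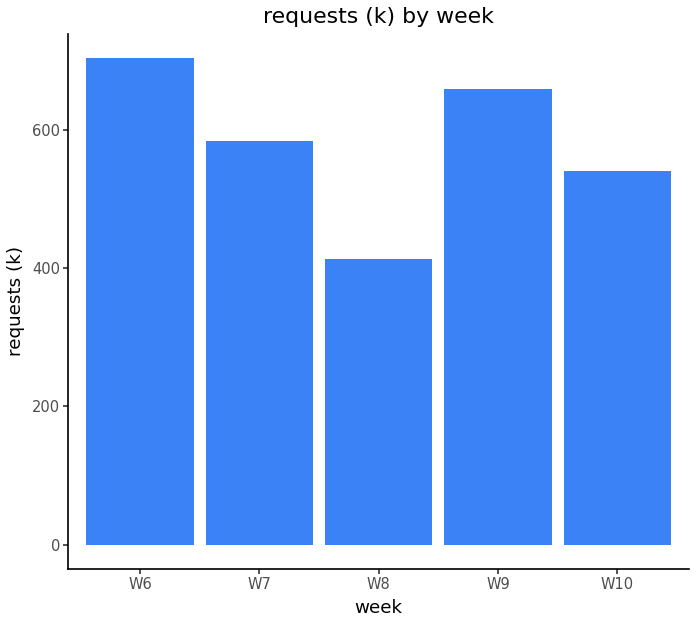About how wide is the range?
≈ 300

Max W6 ≈ 700, min W8 ≈ 400; range ≈ 300.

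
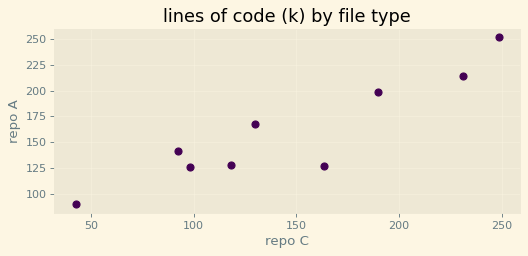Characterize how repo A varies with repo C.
Points are positively correlated; strong (|r| ≈ 0.9).

positive, strong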